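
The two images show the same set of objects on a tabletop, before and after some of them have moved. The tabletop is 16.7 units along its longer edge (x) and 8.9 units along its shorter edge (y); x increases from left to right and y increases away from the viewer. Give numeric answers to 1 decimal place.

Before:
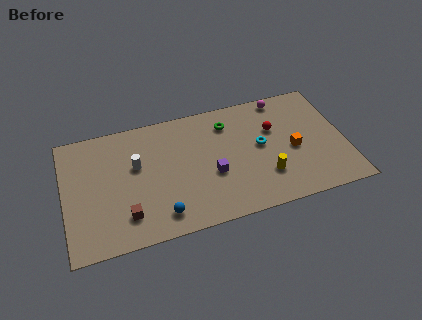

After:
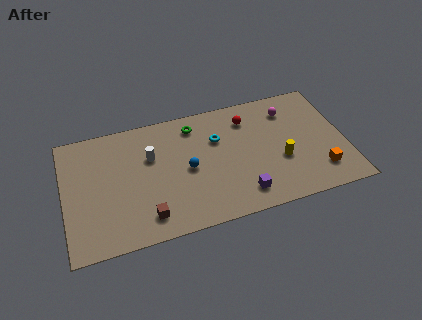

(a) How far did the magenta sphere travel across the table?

1.0

The magenta sphere was near (13.3, 8.0) before and (13.6, 7.0) after, so it travelled √(0.3² + 1.0²) ≈ 1.0 units.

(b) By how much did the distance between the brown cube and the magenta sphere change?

-1.1

The distance was about 11.5 in the first image and 10.4 in the second, so they moved 1.1 units closer together.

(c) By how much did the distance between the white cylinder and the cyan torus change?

-3.4

Before: roughly 7.4 units apart; after: 4.0. That's 3.4 units closer together.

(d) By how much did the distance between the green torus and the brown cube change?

-1.5

Before: roughly 8.1 units apart; after: 6.6. That's 1.5 units closer together.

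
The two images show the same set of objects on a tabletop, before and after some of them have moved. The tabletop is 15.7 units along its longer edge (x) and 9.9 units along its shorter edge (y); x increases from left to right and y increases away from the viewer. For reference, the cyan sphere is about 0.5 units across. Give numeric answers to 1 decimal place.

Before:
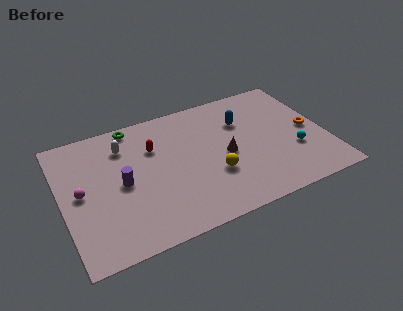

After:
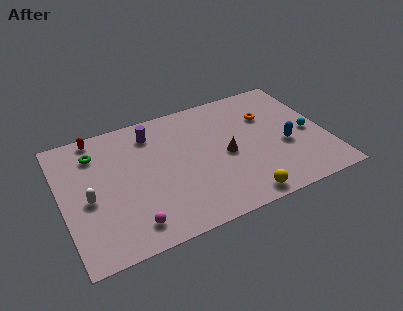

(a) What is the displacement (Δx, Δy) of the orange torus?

(-2.3, 2.0)

The orange torus started near (14.8, 4.8) and ended near (12.5, 6.8).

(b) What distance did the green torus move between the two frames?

2.7

From (4.6, 9.0) to (2.2, 7.7), the green torus covered √(2.4² + 1.3²) ≈ 2.7 units.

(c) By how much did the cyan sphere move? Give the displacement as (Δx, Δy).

(1.0, 1.1)

From the two frames, the cyan sphere sits at roughly (13.7, 3.4) before and (14.7, 4.5) after.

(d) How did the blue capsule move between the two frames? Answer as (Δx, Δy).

(2.2, -2.9)

The blue capsule started near (11.0, 6.9) and ended near (13.2, 4.0).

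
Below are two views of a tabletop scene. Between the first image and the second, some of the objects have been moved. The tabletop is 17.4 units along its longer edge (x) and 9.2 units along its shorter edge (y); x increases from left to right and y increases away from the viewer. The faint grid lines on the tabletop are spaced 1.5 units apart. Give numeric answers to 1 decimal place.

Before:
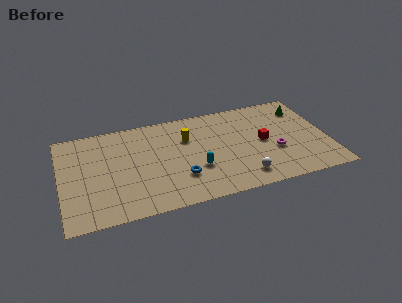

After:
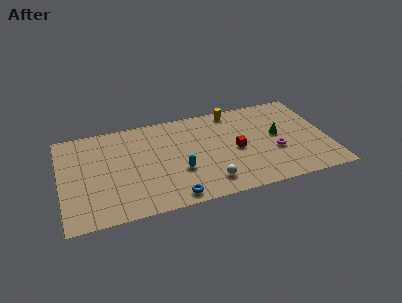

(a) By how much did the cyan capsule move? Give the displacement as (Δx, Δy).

(-1.1, 0.1)

From the two frames, the cyan capsule sits at roughly (8.7, 3.2) before and (7.6, 3.3) after.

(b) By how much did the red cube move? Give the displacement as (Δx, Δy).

(-1.8, -0.3)

From the two frames, the red cube sits at roughly (13.2, 4.6) before and (11.4, 4.3) after.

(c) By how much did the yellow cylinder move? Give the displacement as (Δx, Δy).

(3.2, 1.9)

The yellow cylinder started near (8.3, 6.3) and ended near (11.5, 8.2).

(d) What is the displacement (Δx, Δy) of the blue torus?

(-0.6, -1.7)

The blue torus was at about (7.6, 2.7) and moved to about (7.0, 1.0).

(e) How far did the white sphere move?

2.2

The white sphere moved from about (11.6, 1.6) to (9.4, 1.7), a distance of √(2.2² + 0.1²) ≈ 2.2.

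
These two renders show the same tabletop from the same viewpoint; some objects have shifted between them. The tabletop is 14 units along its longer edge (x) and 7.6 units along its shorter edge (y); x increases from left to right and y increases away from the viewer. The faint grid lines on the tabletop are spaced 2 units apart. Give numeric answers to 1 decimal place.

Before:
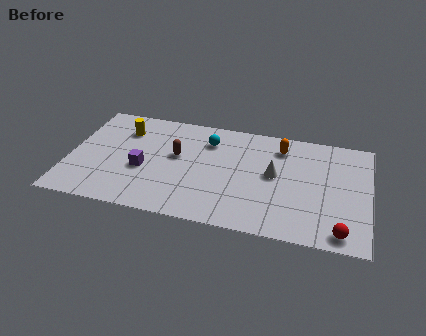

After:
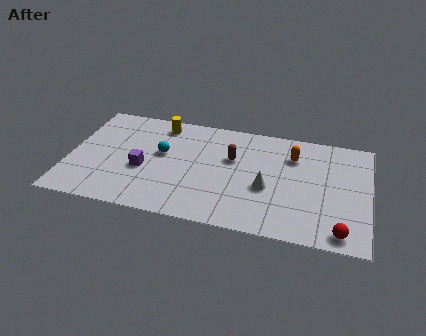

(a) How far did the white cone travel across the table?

1.0

The white cone was near (9.6, 4.1) before and (9.3, 3.1) after, so it travelled √(0.3² + 1.0²) ≈ 1.0 units.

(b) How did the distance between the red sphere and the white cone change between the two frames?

-0.4

Before: roughly 4.5 units apart; after: 4.1. That's 0.4 units closer together.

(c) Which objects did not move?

the purple cube and the red sphere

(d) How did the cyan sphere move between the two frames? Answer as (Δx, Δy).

(-2.1, -1.4)

The cyan sphere was at about (6.4, 5.8) and moved to about (4.3, 4.4).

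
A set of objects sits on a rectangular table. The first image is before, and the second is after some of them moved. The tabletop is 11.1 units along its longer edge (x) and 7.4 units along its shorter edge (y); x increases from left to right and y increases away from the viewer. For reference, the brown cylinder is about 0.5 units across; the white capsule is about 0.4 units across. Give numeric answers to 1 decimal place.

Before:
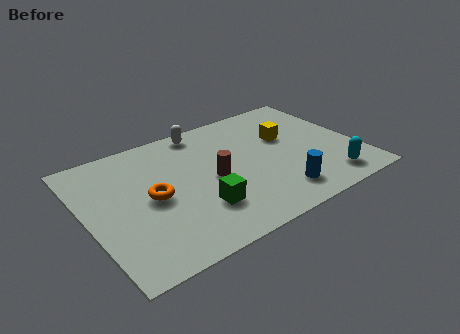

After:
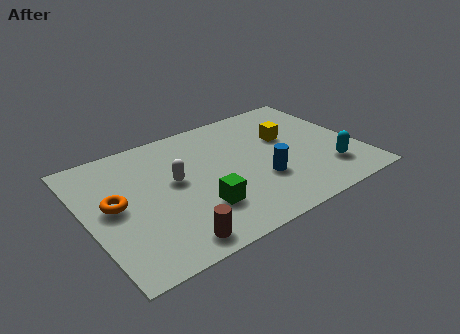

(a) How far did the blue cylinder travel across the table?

1.2

The blue cylinder moved from about (7.4, 1.4) to (6.9, 2.5), a distance of √(0.5² + 1.1²) ≈ 1.2.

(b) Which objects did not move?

the green cube and the yellow cube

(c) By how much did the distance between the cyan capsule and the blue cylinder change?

+0.7

They were about 2.1 units apart before and 2.8 after — 0.7 units further apart.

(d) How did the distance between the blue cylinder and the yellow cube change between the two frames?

-0.8

Before: roughly 3.4 units apart; after: 2.6. That's 0.8 units closer together.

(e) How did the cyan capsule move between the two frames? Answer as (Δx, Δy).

(0.1, 0.6)

From the two frames, the cyan capsule sits at roughly (9.5, 1.2) before and (9.6, 1.8) after.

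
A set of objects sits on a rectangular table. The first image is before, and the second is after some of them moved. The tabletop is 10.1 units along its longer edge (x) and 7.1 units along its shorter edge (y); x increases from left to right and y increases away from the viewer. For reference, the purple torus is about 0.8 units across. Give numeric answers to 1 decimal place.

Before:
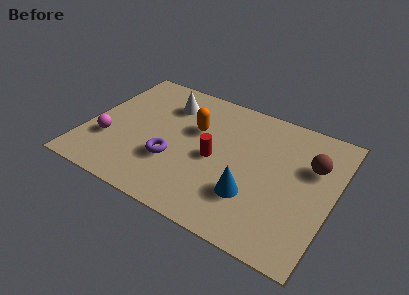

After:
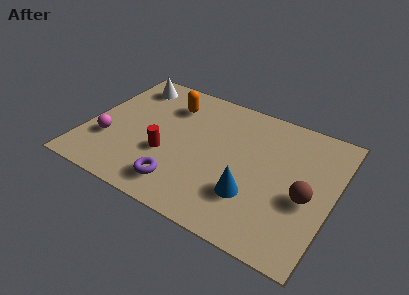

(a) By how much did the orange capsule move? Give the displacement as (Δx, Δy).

(-1.2, 0.9)

The orange capsule was at about (4.3, 4.5) and moved to about (3.1, 5.4).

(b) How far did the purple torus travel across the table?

1.2

From (3.7, 2.4) to (4.2, 1.3), the purple torus covered √(0.5² + 1.1²) ≈ 1.2 units.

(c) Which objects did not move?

the blue cone and the magenta sphere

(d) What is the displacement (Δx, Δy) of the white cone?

(-1.7, 0.5)

From the two frames, the white cone sits at roughly (3.0, 5.4) before and (1.3, 5.9) after.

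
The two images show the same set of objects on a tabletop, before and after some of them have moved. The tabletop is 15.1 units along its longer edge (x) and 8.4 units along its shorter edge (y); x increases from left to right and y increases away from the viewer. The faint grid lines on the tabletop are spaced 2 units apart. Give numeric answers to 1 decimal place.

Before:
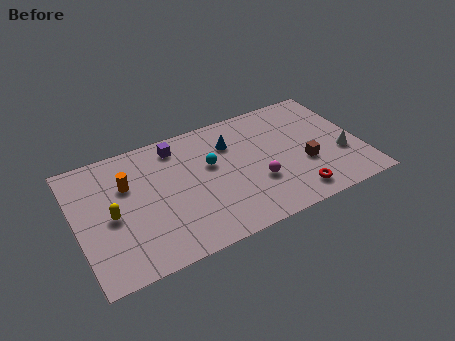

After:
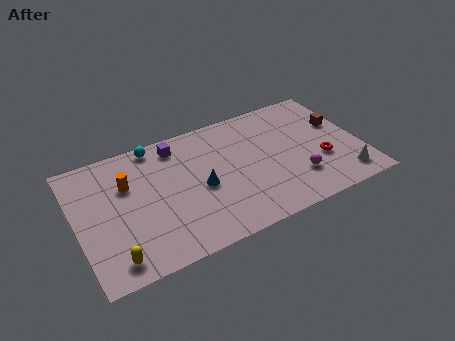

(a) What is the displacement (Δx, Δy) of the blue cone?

(-1.9, -2.3)

The blue cone was at about (8.4, 6.1) and moved to about (6.5, 3.8).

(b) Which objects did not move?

the orange cylinder and the purple cube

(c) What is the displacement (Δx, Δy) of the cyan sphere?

(-2.7, 2.5)

From the two frames, the cyan sphere sits at roughly (7.2, 5.1) before and (4.5, 7.6) after.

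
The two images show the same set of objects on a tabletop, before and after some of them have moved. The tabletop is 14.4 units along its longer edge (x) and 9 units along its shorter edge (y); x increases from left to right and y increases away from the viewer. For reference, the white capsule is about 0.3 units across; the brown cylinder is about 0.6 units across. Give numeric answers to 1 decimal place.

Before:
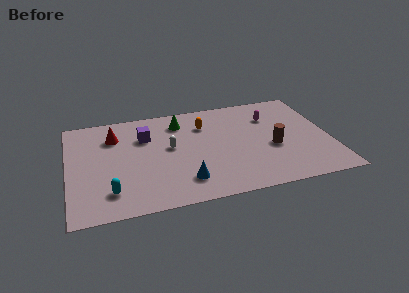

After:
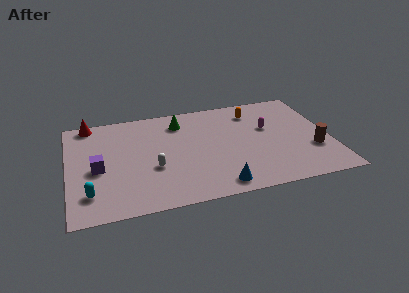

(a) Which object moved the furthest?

the purple cube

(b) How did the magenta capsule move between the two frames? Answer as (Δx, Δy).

(-0.2, -1.0)

The magenta capsule was at about (11.3, 6.5) and moved to about (11.1, 5.5).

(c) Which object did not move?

the green cone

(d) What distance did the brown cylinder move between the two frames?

2.3

From (11.2, 3.7) to (13.4, 3.0), the brown cylinder covered √(2.2² + 0.7²) ≈ 2.3 units.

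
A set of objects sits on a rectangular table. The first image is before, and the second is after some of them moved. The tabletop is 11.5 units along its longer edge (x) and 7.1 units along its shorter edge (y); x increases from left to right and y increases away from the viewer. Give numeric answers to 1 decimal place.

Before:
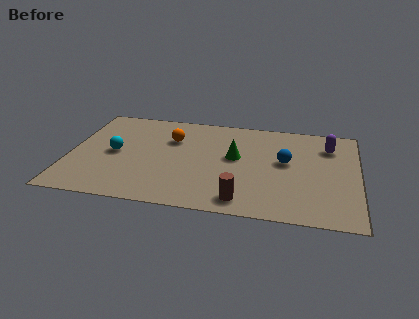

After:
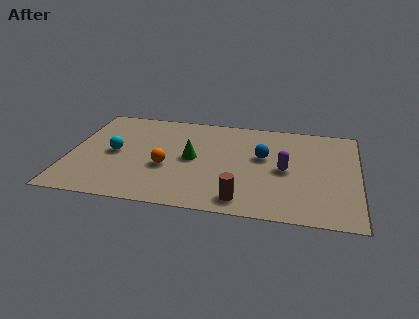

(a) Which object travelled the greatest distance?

the purple capsule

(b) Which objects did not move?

the brown cylinder and the cyan sphere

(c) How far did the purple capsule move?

2.6

The purple capsule moved from about (10.3, 5.4) to (8.6, 3.4), a distance of √(1.7² + 2.0²) ≈ 2.6.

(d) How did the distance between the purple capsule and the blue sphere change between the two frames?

-1.0

The distance was about 2.2 in the first image and 1.2 in the second, so they moved 1.0 units closer together.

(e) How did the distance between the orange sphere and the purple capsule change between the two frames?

-1.6

The distance was about 6.3 in the first image and 4.7 in the second, so they moved 1.6 units closer together.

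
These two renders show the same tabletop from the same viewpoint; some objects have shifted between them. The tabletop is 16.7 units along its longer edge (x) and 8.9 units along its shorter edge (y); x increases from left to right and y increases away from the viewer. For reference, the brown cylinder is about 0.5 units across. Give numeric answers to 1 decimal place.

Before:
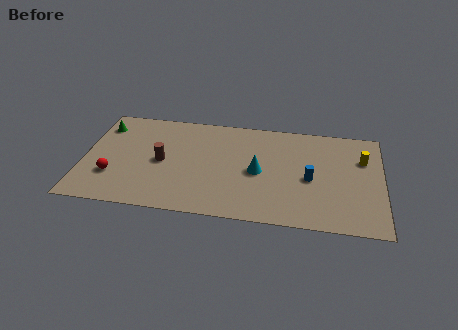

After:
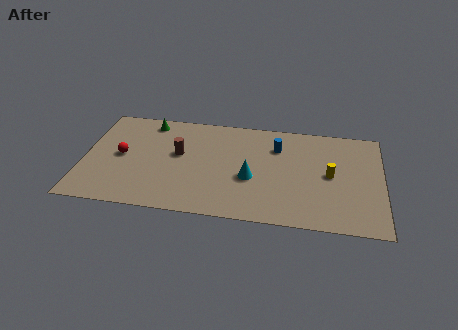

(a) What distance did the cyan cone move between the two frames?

0.7

From (9.8, 4.2) to (9.4, 3.6), the cyan cone covered √(0.4² + 0.6²) ≈ 0.7 units.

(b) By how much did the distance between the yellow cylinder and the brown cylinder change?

-2.8

They were about 11.3 units apart before and 8.5 after — 2.8 units closer together.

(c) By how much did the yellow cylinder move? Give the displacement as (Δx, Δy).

(-1.8, -1.6)

From the two frames, the yellow cylinder sits at roughly (15.6, 6.1) before and (13.8, 4.5) after.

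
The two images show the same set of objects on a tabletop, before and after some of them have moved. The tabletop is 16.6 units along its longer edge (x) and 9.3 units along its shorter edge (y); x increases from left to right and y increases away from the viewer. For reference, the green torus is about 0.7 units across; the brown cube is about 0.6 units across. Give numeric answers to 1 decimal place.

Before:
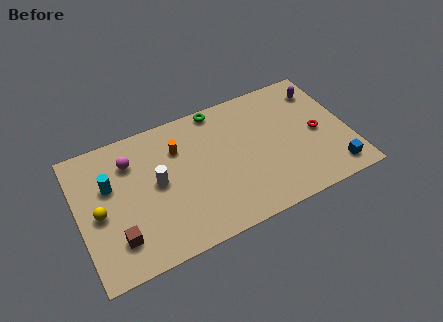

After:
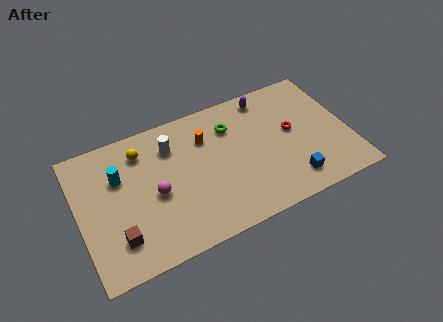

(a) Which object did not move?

the brown cube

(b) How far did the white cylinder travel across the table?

2.4

The white cylinder was near (4.8, 4.9) before and (5.9, 7.0) after, so it travelled √(1.1² + 2.1²) ≈ 2.4 units.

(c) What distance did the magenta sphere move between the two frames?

3.0

The magenta sphere moved from about (3.4, 7.0) to (4.6, 4.2), a distance of √(1.2² + 2.8²) ≈ 3.0.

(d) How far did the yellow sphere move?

4.2

The yellow sphere was near (1.2, 4.3) before and (4.1, 7.4) after, so it travelled √(2.9² + 3.1²) ≈ 4.2 units.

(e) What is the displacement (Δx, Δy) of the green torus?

(0.6, -1.6)

The green torus was at about (9.0, 8.5) and moved to about (9.6, 6.9).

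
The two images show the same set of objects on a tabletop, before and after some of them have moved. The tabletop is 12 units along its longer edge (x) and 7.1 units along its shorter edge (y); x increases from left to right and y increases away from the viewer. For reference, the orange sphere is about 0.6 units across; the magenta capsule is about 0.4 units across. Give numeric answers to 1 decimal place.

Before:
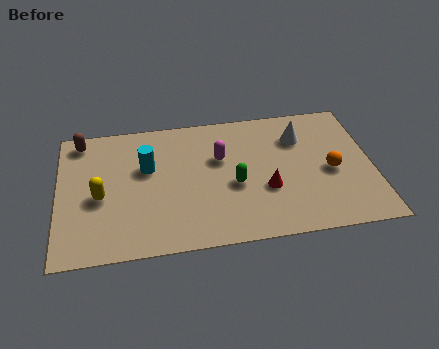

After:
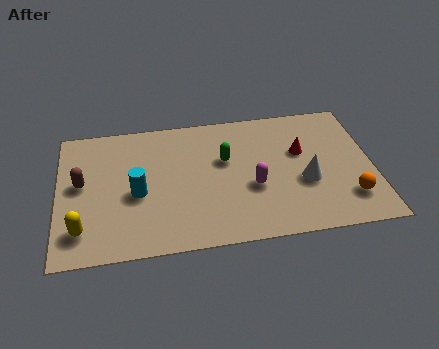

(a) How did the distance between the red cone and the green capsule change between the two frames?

+1.6

They were about 1.3 units apart before and 2.9 after — 1.6 units further apart.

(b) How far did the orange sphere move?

1.6

The orange sphere was near (10.4, 3.2) before and (11.0, 1.7) after, so it travelled √(0.6² + 1.5²) ≈ 1.6 units.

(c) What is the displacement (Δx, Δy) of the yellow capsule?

(-0.7, -1.6)

The yellow capsule started near (1.6, 3.1) and ended near (0.9, 1.5).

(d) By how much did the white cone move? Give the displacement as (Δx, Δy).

(0.1, -2.4)

The white cone was at about (9.3, 5.2) and moved to about (9.4, 2.8).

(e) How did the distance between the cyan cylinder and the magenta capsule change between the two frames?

+1.6

They were about 2.8 units apart before and 4.4 after — 1.6 units further apart.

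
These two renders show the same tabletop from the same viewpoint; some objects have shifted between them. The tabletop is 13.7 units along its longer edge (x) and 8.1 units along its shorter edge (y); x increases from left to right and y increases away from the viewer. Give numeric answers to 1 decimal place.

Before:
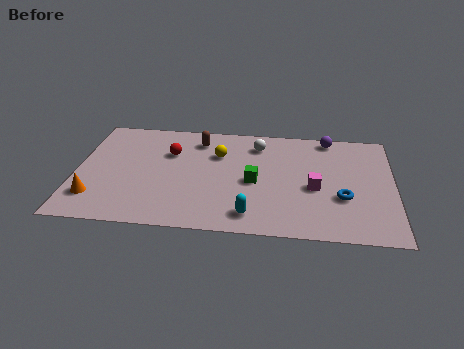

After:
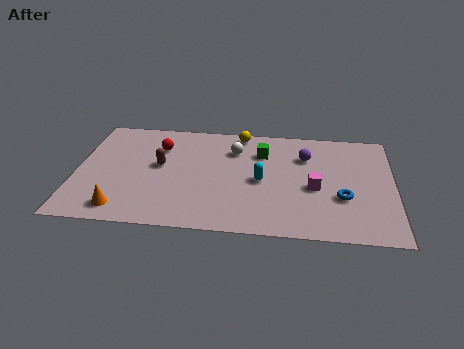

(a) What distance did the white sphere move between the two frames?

1.1

The white sphere was near (7.8, 6.5) before and (6.8, 6.0) after, so it travelled √(1.0² + 0.5²) ≈ 1.1 units.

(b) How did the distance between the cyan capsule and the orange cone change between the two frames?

-0.3

The distance was about 6.7 in the first image and 6.4 in the second, so they moved 0.3 units closer together.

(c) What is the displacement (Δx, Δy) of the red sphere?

(-0.5, 0.4)

The red sphere started near (4.0, 5.5) and ended near (3.5, 5.9).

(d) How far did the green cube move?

2.2

From (7.7, 3.7) to (8.0, 5.9), the green cube covered √(0.3² + 2.2²) ≈ 2.2 units.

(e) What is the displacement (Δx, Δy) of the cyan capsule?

(0.4, 2.5)

From the two frames, the cyan capsule sits at roughly (7.6, 1.3) before and (8.0, 3.8) after.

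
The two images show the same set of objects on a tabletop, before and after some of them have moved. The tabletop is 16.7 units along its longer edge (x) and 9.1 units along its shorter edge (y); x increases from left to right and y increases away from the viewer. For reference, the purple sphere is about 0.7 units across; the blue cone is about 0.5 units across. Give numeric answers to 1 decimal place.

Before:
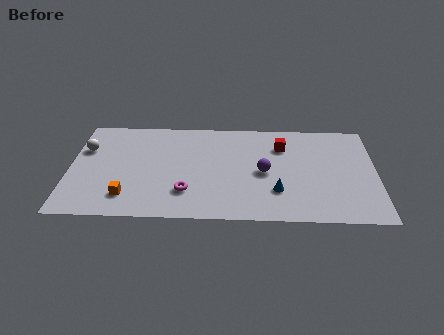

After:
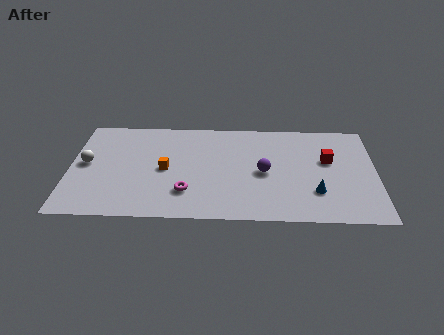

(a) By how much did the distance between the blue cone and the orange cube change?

+0.3

The distance was about 8.1 in the first image and 8.4 in the second, so they moved 0.3 units further apart.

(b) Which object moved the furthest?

the orange cube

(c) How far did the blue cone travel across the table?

2.1

From (11.3, 2.6) to (13.4, 2.6), the blue cone covered √(2.1² + 0.0²) ≈ 2.1 units.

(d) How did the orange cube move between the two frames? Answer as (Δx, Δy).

(2.0, 2.5)

The orange cube started near (3.2, 1.9) and ended near (5.2, 4.4).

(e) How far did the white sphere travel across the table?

1.3

From (0.8, 6.1) to (0.9, 4.8), the white sphere covered √(0.1² + 1.3²) ≈ 1.3 units.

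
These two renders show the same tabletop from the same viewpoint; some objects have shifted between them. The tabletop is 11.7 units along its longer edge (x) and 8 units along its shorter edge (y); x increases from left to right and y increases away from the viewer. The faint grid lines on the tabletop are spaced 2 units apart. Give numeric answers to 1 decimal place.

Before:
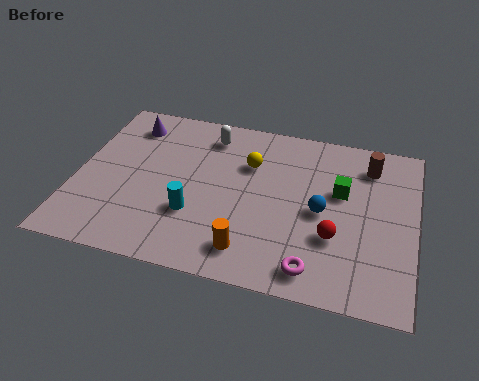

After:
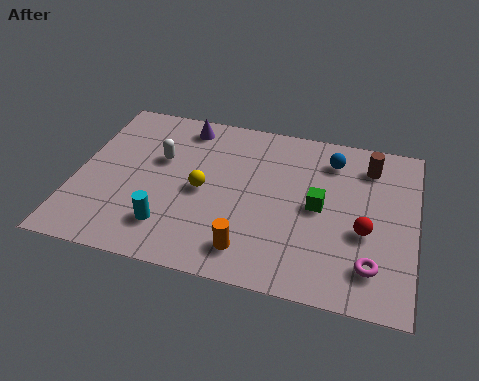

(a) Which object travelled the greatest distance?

the blue sphere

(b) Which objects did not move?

the brown cylinder and the orange cylinder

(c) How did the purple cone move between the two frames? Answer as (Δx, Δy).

(1.9, 0.4)

The purple cone started near (1.6, 6.5) and ended near (3.5, 6.9).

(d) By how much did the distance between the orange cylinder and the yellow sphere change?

-1.1

The distance was about 4.1 in the first image and 3.0 in the second, so they moved 1.1 units closer together.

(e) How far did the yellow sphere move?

2.3

From (5.9, 5.5) to (4.4, 3.8), the yellow sphere covered √(1.5² + 1.7²) ≈ 2.3 units.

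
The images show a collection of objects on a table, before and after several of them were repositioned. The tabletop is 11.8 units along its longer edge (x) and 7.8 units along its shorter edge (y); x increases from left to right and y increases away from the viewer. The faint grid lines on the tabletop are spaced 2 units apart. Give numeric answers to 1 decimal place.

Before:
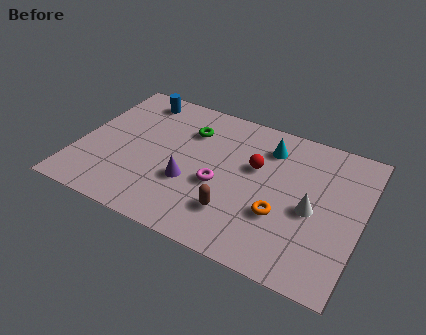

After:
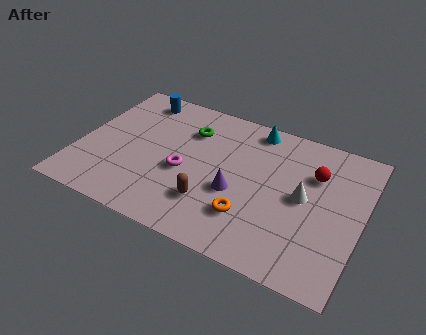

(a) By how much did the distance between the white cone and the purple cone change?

-2.2

They were about 5.0 units apart before and 2.8 after — 2.2 units closer together.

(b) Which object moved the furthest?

the red sphere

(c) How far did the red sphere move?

2.5

From (7.3, 4.8) to (9.7, 5.4), the red sphere covered √(2.4² + 0.6²) ≈ 2.5 units.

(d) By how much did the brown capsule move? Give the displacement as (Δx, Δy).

(-1.0, 0.1)

The brown capsule was at about (6.8, 2.0) and moved to about (5.8, 2.1).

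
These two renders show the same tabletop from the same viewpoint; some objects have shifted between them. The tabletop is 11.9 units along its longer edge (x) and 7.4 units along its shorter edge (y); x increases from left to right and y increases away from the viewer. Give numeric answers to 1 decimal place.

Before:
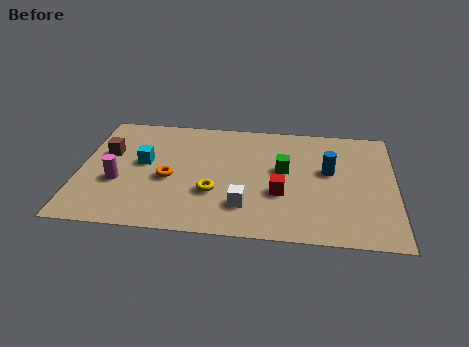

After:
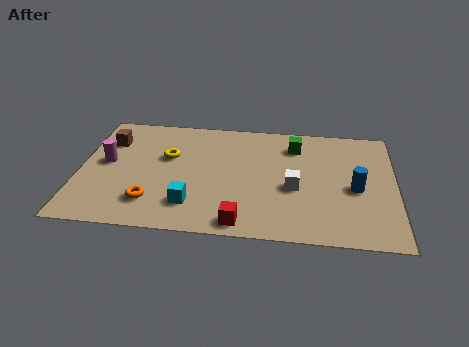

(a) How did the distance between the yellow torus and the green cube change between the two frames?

+1.8

The distance was about 3.1 in the first image and 4.9 in the second, so they moved 1.8 units further apart.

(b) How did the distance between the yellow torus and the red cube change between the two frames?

+2.3

Before: roughly 2.5 units apart; after: 4.8. That's 2.3 units further apart.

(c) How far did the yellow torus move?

2.8

The yellow torus moved from about (5.1, 2.5) to (3.3, 4.6), a distance of √(1.8² + 2.1²) ≈ 2.8.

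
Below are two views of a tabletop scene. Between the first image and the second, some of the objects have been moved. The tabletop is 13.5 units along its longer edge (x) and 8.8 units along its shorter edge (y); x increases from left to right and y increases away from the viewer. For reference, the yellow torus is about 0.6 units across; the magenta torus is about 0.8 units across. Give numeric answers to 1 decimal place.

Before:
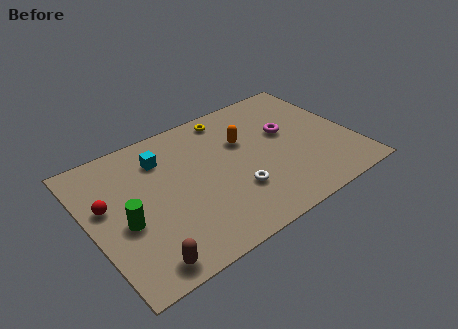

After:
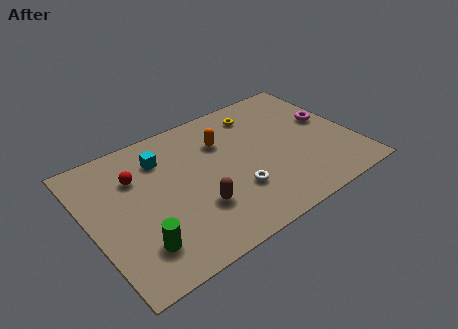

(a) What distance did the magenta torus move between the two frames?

2.2

From (10.3, 5.2) to (12.5, 5.0), the magenta torus covered √(2.2² + 0.2²) ≈ 2.2 units.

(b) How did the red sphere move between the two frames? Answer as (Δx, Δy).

(1.7, 1.0)

From the two frames, the red sphere sits at roughly (0.9, 5.2) before and (2.6, 6.2) after.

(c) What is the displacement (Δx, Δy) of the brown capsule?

(3.1, 1.7)

From the two frames, the brown capsule sits at roughly (2.0, 1.0) before and (5.1, 2.7) after.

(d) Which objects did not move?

the cyan cube and the white torus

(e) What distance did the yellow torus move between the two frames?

1.6

From (7.7, 7.7) to (9.2, 7.2), the yellow torus covered √(1.5² + 0.5²) ≈ 1.6 units.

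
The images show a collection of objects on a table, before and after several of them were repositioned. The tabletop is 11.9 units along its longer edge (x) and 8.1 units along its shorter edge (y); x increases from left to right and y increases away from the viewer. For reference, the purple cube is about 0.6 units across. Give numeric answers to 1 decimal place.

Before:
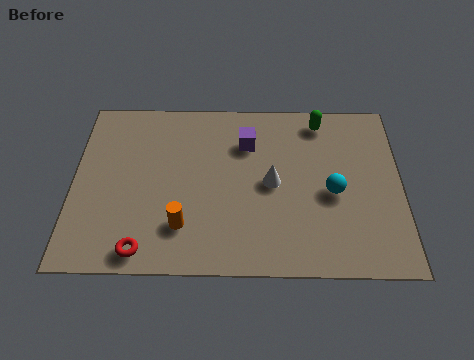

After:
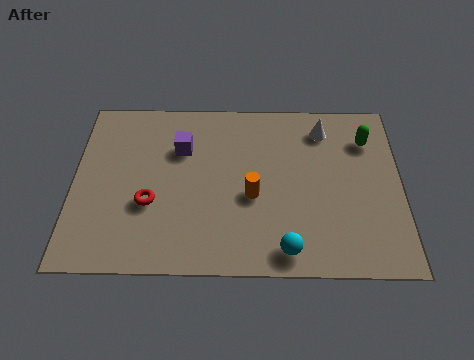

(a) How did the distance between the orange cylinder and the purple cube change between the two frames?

-1.1

Before: roughly 4.5 units apart; after: 3.4. That's 1.1 units closer together.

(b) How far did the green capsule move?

1.9

The green capsule was near (9.0, 7.0) before and (10.7, 6.1) after, so it travelled √(1.7² + 0.9²) ≈ 1.9 units.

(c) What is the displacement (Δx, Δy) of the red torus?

(0.2, 2.1)

The red torus was at about (2.6, 0.9) and moved to about (2.8, 3.0).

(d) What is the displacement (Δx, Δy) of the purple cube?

(-2.4, -0.3)

The purple cube started near (6.3, 5.9) and ended near (3.9, 5.6).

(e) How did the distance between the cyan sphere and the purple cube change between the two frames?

+2.1

Before: roughly 3.9 units apart; after: 6.0. That's 2.1 units further apart.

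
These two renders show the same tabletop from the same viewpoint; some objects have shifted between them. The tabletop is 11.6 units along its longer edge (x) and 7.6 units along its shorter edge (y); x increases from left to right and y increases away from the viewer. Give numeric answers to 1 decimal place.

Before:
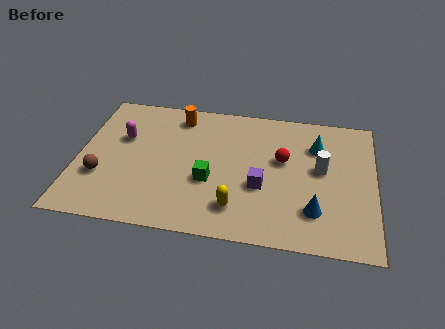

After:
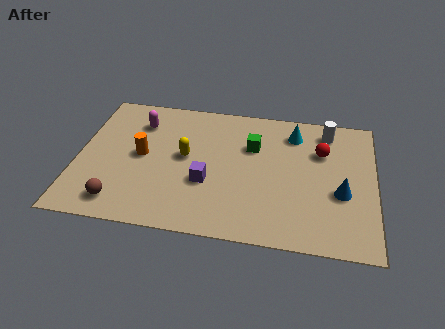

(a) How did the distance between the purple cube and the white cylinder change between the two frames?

+3.2

Before: roughly 2.6 units apart; after: 5.8. That's 3.2 units further apart.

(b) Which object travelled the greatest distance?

the yellow capsule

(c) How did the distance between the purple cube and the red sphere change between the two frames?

+3.2

The distance was about 1.8 in the first image and 5.0 in the second, so they moved 3.2 units further apart.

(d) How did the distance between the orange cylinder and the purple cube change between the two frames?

-2.1

The distance was about 4.9 in the first image and 2.8 in the second, so they moved 2.1 units closer together.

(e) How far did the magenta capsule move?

1.2

The magenta capsule moved from about (1.7, 4.8) to (2.3, 5.8), a distance of √(0.6² + 1.0²) ≈ 1.2.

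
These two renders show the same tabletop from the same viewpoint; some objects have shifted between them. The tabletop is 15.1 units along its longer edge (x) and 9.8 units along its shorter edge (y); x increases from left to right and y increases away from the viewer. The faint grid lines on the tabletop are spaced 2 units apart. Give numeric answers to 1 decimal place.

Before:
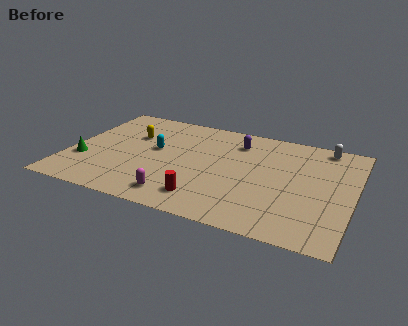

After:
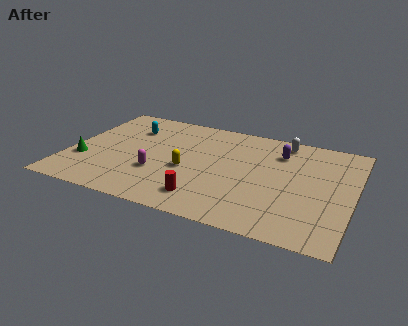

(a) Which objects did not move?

the red cylinder and the green cone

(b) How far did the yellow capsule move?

4.1

The yellow capsule moved from about (3.1, 6.5) to (6.4, 4.1), a distance of √(3.3² + 2.4²) ≈ 4.1.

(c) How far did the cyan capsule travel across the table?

2.3

From (4.5, 5.5) to (2.9, 7.2), the cyan capsule covered √(1.6² + 1.7²) ≈ 2.3 units.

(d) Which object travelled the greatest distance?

the yellow capsule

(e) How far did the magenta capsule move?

2.2

The magenta capsule moved from about (6.2, 1.5) to (4.9, 3.3), a distance of √(1.3² + 1.8²) ≈ 2.2.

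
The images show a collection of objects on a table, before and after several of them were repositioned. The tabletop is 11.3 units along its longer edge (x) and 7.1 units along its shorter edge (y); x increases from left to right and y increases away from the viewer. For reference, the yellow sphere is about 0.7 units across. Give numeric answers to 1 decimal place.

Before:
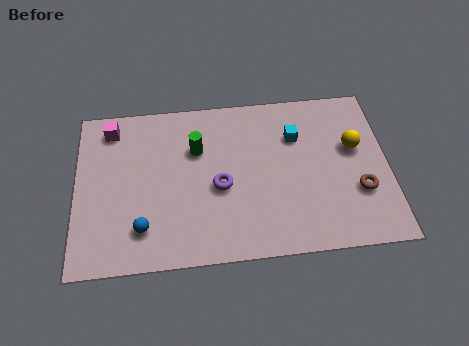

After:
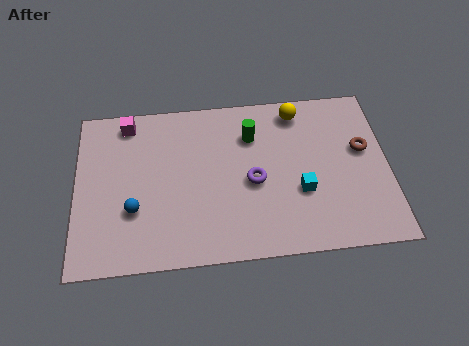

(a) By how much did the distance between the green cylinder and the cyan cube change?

-0.5

Before: roughly 3.6 units apart; after: 3.1. That's 0.5 units closer together.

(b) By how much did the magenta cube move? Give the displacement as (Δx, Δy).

(0.6, 0.2)

The magenta cube started near (1.3, 6.0) and ended near (1.9, 6.2).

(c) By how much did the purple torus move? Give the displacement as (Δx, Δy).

(1.2, 0.1)

The purple torus started near (5.2, 3.1) and ended near (6.4, 3.2).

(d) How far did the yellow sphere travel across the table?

2.7

The yellow sphere was near (10.1, 4.3) before and (8.1, 6.1) after, so it travelled √(2.0² + 1.8²) ≈ 2.7 units.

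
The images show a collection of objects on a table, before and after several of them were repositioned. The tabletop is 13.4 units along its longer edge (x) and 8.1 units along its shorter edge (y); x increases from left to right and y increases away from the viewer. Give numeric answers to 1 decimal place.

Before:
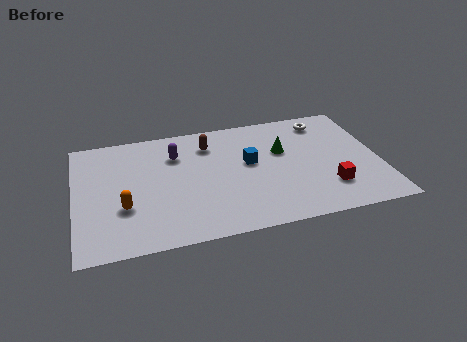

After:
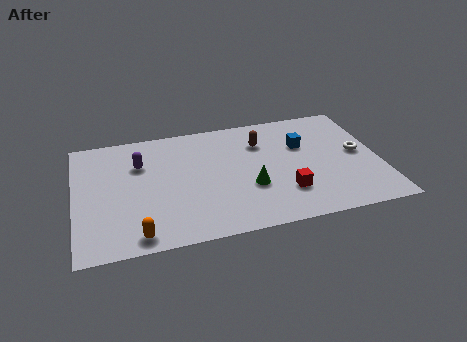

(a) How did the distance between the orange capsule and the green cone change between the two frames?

-2.1

They were about 7.5 units apart before and 5.4 after — 2.1 units closer together.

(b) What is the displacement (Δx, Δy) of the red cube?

(-1.9, 0.1)

From the two frames, the red cube sits at roughly (11.0, 2.1) before and (9.1, 2.2) after.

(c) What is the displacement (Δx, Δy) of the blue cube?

(2.4, 0.7)

The blue cube started near (7.7, 4.6) and ended near (10.1, 5.3).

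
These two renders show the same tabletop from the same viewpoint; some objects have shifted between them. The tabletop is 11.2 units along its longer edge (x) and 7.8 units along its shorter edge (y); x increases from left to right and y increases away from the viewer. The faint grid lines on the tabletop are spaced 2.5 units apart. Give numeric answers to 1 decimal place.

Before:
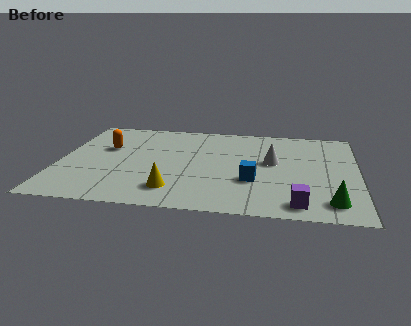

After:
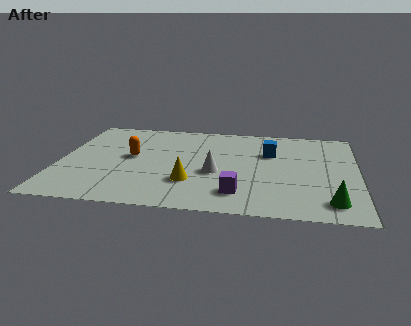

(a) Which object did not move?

the green cone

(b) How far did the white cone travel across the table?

2.4

The white cone moved from about (8.0, 4.4) to (5.9, 3.2), a distance of √(2.1² + 1.2²) ≈ 2.4.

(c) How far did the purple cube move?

2.3

The purple cube moved from about (9.0, 1.0) to (6.8, 1.6), a distance of √(2.2² + 0.6²) ≈ 2.3.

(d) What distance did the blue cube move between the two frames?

2.6

The blue cube was near (7.3, 2.7) before and (7.9, 5.2) after, so it travelled √(0.6² + 2.5²) ≈ 2.6 units.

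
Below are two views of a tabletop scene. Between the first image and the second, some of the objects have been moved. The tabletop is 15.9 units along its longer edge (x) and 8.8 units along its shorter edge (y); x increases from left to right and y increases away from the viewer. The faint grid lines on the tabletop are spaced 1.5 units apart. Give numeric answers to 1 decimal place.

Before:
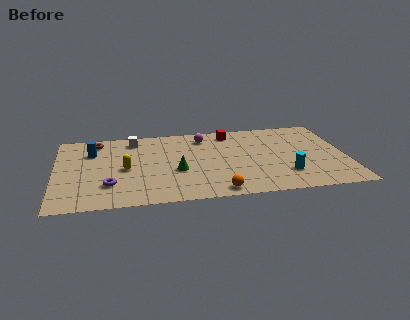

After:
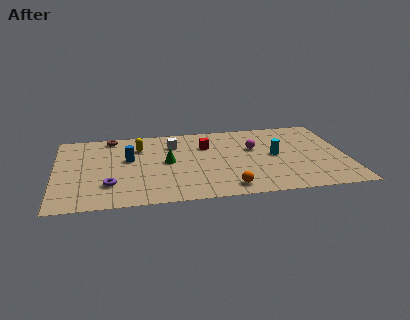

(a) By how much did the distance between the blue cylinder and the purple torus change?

-1.0

The distance was about 4.0 in the first image and 3.0 in the second, so they moved 1.0 units closer together.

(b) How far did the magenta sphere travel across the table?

3.2

From (8.2, 7.2) to (10.9, 5.5), the magenta sphere covered √(2.7² + 1.7²) ≈ 3.2 units.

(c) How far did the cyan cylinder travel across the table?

2.3

The cyan cylinder moved from about (12.5, 2.3) to (12.0, 4.5), a distance of √(0.5² + 2.2²) ≈ 2.3.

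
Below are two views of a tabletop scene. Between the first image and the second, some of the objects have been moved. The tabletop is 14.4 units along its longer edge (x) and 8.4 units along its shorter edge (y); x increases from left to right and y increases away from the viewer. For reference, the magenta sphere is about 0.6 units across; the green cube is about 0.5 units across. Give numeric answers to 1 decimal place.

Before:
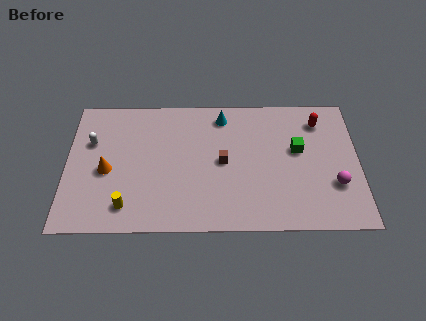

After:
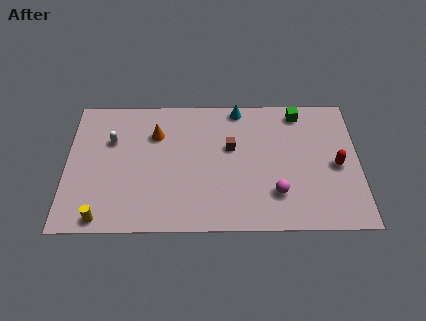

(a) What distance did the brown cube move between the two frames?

1.0

From (7.7, 4.2) to (8.1, 5.1), the brown cube covered √(0.4² + 0.9²) ≈ 1.0 units.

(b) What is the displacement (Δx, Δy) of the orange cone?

(2.4, 2.3)

From the two frames, the orange cone sits at roughly (2.0, 3.7) before and (4.4, 6.0) after.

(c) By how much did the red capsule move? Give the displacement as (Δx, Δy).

(0.8, -2.8)

From the two frames, the red capsule sits at roughly (12.5, 6.7) before and (13.3, 3.9) after.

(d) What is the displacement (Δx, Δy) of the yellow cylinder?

(-1.2, -0.7)

The yellow cylinder started near (3.0, 1.5) and ended near (1.8, 0.8).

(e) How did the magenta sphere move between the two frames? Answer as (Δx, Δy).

(-2.9, -0.5)

The magenta sphere started near (13.2, 2.7) and ended near (10.3, 2.2).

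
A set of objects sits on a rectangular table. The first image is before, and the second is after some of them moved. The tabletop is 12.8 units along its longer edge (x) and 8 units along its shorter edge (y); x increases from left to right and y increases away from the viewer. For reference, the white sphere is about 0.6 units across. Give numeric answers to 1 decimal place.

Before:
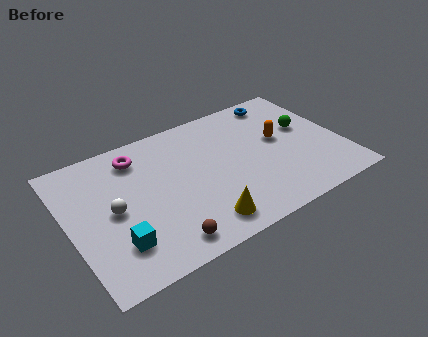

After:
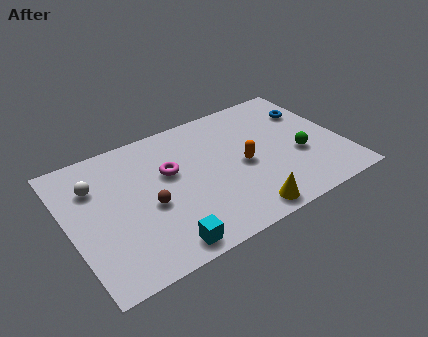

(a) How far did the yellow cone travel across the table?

1.9

From (5.7, 1.3) to (7.6, 0.9), the yellow cone covered √(1.9² + 0.4²) ≈ 1.9 units.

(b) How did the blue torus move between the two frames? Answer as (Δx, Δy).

(1.2, -1.3)

The blue torus was at about (10.5, 7.0) and moved to about (11.7, 5.7).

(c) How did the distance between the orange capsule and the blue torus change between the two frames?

+1.6

They were about 2.5 units apart before and 4.1 after — 1.6 units further apart.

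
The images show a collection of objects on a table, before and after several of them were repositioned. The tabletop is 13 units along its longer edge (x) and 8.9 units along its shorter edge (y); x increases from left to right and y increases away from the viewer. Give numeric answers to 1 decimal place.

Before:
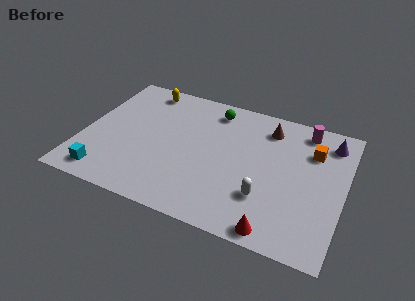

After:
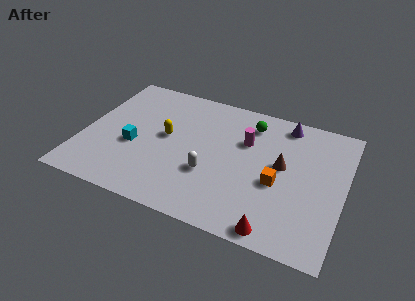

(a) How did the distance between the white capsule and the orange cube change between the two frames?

-0.9

Before: roughly 4.3 units apart; after: 3.4. That's 0.9 units closer together.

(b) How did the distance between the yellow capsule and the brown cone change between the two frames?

-0.6

They were about 6.4 units apart before and 5.8 after — 0.6 units closer together.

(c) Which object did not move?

the red cone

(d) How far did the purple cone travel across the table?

2.4

The purple cone moved from about (12.1, 7.3) to (9.8, 7.8), a distance of √(2.3² + 0.5²) ≈ 2.4.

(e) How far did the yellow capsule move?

3.4

From (2.6, 7.8) to (4.1, 4.8), the yellow capsule covered √(1.5² + 3.0²) ≈ 3.4 units.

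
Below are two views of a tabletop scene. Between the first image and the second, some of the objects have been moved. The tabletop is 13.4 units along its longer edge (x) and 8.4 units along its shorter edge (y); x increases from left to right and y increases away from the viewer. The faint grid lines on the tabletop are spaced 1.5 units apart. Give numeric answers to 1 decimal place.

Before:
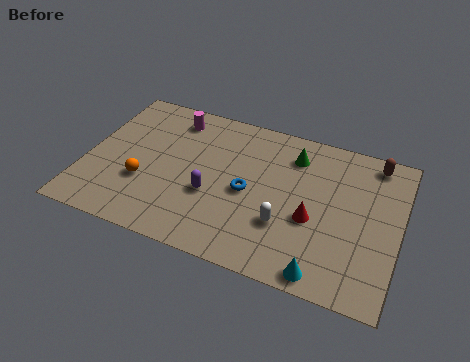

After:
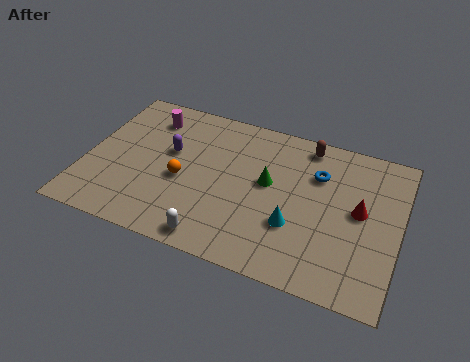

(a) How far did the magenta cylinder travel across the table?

1.0

The magenta cylinder moved from about (3.4, 7.0) to (2.4, 6.7), a distance of √(1.0² + 0.3²) ≈ 1.0.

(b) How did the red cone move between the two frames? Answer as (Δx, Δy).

(1.9, 1.1)

From the two frames, the red cone sits at roughly (9.8, 3.4) before and (11.7, 4.5) after.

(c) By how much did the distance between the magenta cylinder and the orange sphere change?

-0.6

Before: roughly 4.2 units apart; after: 3.6. That's 0.6 units closer together.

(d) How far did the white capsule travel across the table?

3.3

The white capsule moved from about (8.7, 2.7) to (5.9, 0.9), a distance of √(2.8² + 1.8²) ≈ 3.3.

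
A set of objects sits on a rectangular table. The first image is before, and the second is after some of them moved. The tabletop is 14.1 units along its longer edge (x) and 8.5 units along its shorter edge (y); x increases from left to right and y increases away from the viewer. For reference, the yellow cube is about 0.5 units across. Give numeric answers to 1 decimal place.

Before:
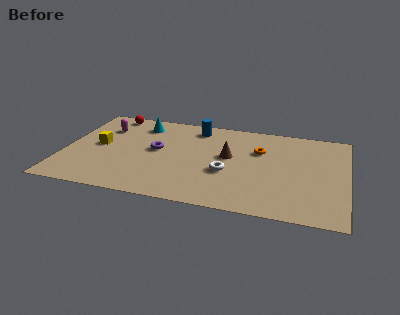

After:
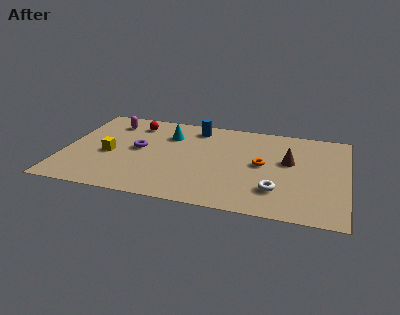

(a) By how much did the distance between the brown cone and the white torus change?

+1.3

The distance was about 1.5 in the first image and 2.8 in the second, so they moved 1.3 units further apart.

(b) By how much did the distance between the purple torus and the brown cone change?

+3.9

Before: roughly 3.6 units apart; after: 7.5. That's 3.9 units further apart.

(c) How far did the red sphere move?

1.5

From (2.0, 7.6) to (3.3, 6.9), the red sphere covered √(1.3² + 0.7²) ≈ 1.5 units.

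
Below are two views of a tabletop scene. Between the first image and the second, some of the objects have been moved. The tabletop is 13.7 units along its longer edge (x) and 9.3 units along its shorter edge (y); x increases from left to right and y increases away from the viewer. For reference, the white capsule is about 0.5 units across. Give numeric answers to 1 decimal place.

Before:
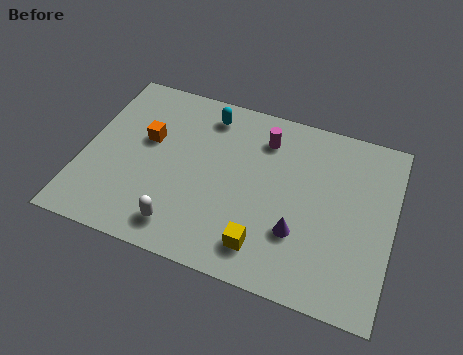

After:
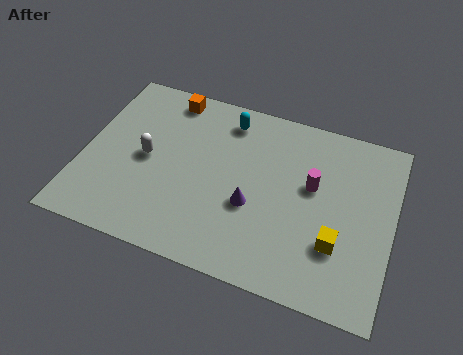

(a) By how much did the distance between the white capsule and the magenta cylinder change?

+0.8

They were about 6.6 units apart before and 7.4 after — 0.8 units further apart.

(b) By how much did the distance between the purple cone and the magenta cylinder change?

-1.7

They were about 4.8 units apart before and 3.1 after — 1.7 units closer together.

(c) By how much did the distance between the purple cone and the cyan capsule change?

-2.2

The distance was about 6.7 in the first image and 4.5 in the second, so they moved 2.2 units closer together.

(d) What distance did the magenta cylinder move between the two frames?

2.9

From (7.8, 7.3) to (10.1, 5.5), the magenta cylinder covered √(2.3² + 1.8²) ≈ 2.9 units.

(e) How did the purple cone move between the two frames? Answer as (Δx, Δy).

(-2.1, 0.7)

From the two frames, the purple cone sits at roughly (9.7, 2.9) before and (7.6, 3.6) after.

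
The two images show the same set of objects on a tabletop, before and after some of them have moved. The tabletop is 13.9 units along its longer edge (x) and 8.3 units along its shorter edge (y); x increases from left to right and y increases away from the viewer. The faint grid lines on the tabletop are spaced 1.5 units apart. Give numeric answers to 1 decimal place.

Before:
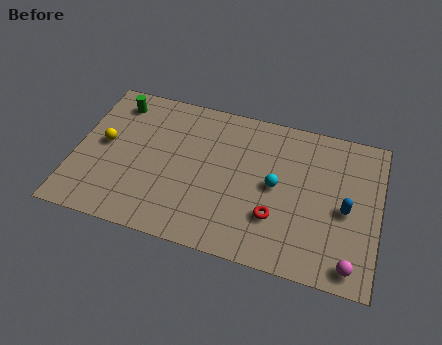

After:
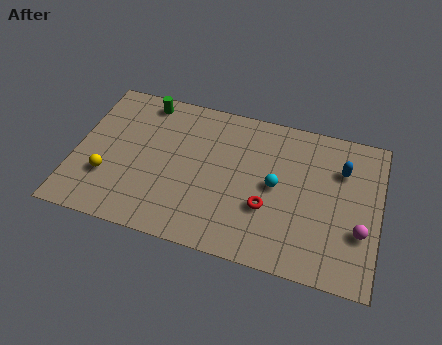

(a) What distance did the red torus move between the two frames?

0.6

The red torus moved from about (9.3, 2.5) to (8.9, 2.9), a distance of √(0.4² + 0.4²) ≈ 0.6.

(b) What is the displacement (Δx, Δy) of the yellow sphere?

(0.3, -1.8)

The yellow sphere was at about (1.3, 4.4) and moved to about (1.6, 2.6).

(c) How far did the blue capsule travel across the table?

2.1

The blue capsule moved from about (12.4, 3.8) to (12.1, 5.9), a distance of √(0.3² + 2.1²) ≈ 2.1.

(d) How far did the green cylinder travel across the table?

1.4

The green cylinder was near (1.6, 6.9) before and (2.9, 7.3) after, so it travelled √(1.3² + 0.4²) ≈ 1.4 units.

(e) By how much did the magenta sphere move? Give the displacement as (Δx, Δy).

(0.3, 1.8)

The magenta sphere started near (12.8, 1.0) and ended near (13.1, 2.8).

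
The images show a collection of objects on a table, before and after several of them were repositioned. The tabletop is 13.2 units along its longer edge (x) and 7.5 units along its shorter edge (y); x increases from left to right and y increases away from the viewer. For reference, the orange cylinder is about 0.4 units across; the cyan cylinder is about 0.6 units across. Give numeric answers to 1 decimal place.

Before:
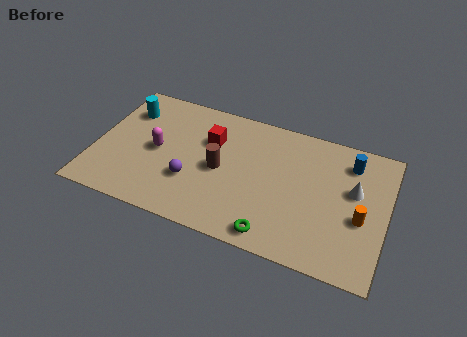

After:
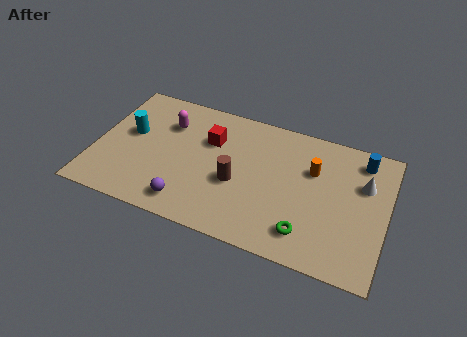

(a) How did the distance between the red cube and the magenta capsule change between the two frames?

-0.7

The distance was about 2.7 in the first image and 2.0 in the second, so they moved 0.7 units closer together.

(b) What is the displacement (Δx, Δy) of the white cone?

(0.4, 0.5)

The white cone started near (11.7, 4.5) and ended near (12.1, 5.0).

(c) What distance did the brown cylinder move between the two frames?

0.9

The brown cylinder moved from about (5.7, 3.6) to (6.5, 3.1), a distance of √(0.8² + 0.5²) ≈ 0.9.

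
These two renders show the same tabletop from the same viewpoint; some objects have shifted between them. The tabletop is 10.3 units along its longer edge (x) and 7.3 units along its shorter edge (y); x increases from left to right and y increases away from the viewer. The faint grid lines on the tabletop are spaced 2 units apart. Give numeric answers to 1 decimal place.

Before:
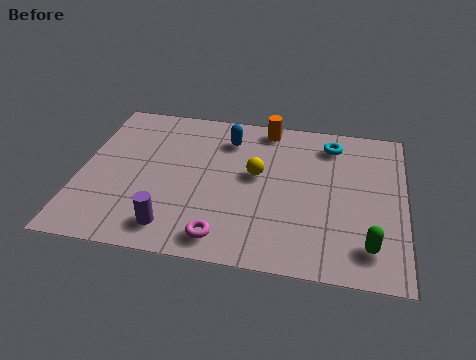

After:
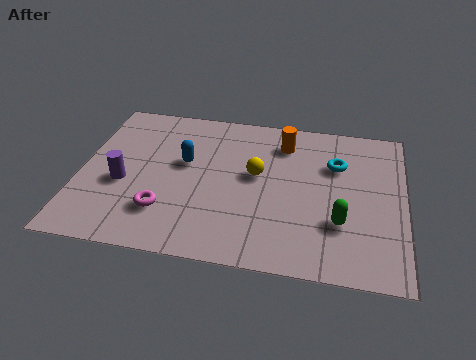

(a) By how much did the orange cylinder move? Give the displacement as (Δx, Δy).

(0.6, -0.7)

From the two frames, the orange cylinder sits at roughly (5.8, 6.5) before and (6.4, 5.8) after.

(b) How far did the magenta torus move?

2.1

The magenta torus was near (4.7, 1.0) before and (2.8, 1.9) after, so it travelled √(1.9² + 0.9²) ≈ 2.1 units.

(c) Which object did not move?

the yellow sphere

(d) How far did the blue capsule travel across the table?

1.9

From (4.6, 5.7) to (3.3, 4.3), the blue capsule covered √(1.3² + 1.4²) ≈ 1.9 units.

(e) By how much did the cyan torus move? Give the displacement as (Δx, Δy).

(0.2, -1.0)

The cyan torus was at about (7.9, 6.0) and moved to about (8.1, 5.0).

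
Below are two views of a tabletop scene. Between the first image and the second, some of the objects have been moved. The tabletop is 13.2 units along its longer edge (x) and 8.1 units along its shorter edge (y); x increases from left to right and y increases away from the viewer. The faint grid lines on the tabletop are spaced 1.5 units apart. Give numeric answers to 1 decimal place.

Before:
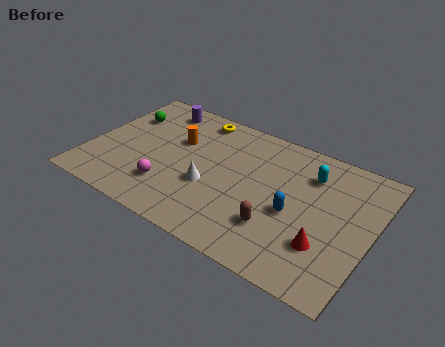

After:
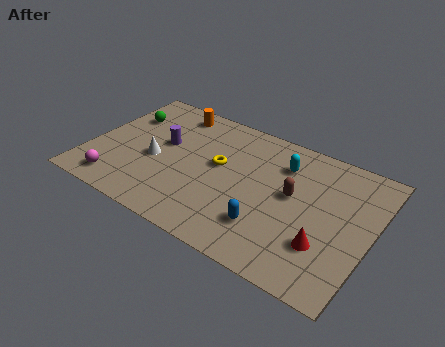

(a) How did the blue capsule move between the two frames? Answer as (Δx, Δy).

(-1.0, -1.4)

From the two frames, the blue capsule sits at roughly (9.7, 3.5) before and (8.7, 2.1) after.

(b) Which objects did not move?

the red cone and the green sphere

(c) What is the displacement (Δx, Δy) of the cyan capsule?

(-1.3, 0.0)

From the two frames, the cyan capsule sits at roughly (10.1, 6.1) before and (8.8, 6.1) after.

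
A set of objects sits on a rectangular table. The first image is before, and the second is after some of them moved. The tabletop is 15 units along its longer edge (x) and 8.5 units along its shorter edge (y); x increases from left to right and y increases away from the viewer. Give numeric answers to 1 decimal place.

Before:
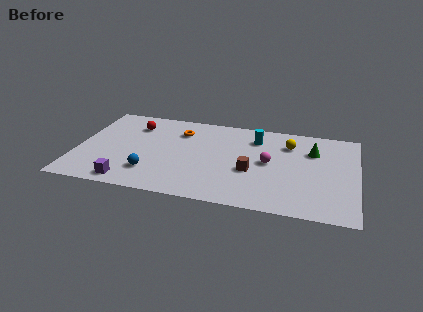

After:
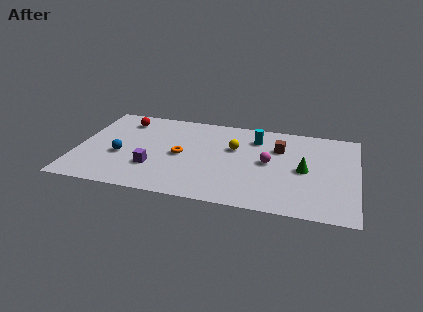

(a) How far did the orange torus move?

2.3

The orange torus moved from about (5.4, 6.4) to (5.6, 4.1), a distance of √(0.2² + 2.3²) ≈ 2.3.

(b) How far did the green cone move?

1.9

The green cone moved from about (12.6, 6.0) to (12.2, 4.1), a distance of √(0.4² + 1.9²) ≈ 1.9.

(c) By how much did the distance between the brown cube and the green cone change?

-1.8

They were about 4.1 units apart before and 2.3 after — 1.8 units closer together.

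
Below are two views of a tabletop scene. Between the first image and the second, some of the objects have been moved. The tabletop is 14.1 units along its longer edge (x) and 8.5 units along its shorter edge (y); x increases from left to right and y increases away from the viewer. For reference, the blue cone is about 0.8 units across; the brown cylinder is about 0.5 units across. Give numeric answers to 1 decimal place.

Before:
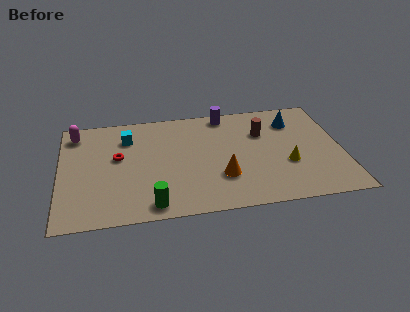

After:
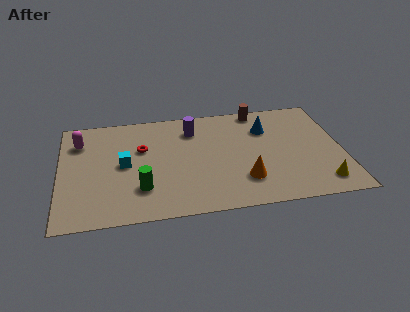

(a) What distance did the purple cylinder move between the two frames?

2.0

The purple cylinder was near (8.4, 7.6) before and (6.7, 6.6) after, so it travelled √(1.7² + 1.0²) ≈ 2.0 units.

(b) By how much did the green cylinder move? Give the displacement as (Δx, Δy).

(-0.5, 1.3)

From the two frames, the green cylinder sits at roughly (4.5, 1.0) before and (4.0, 2.3) after.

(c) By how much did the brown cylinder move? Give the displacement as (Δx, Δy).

(-0.1, 1.9)

The brown cylinder was at about (10.2, 5.8) and moved to about (10.1, 7.7).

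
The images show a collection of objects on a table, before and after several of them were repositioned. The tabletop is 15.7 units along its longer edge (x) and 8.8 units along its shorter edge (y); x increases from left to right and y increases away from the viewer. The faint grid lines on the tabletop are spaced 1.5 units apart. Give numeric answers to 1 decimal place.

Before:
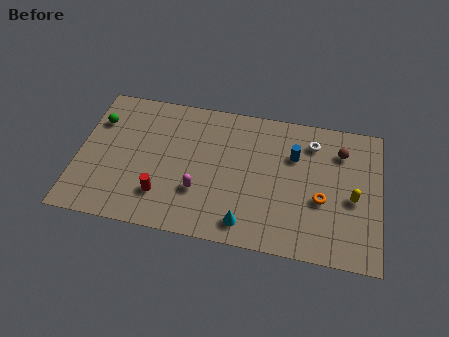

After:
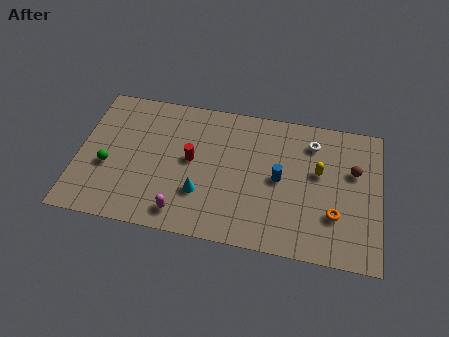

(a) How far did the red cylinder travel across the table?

2.9

From (4.5, 2.2) to (5.9, 4.7), the red cylinder covered √(1.4² + 2.5²) ≈ 2.9 units.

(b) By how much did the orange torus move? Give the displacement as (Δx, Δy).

(0.7, -0.8)

From the two frames, the orange torus sits at roughly (12.7, 3.5) before and (13.4, 2.7) after.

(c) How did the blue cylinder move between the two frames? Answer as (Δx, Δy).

(-0.7, -1.6)

The blue cylinder started near (11.2, 6.0) and ended near (10.5, 4.4).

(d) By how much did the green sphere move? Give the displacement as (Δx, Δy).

(0.7, -2.8)

The green sphere started near (0.9, 6.3) and ended near (1.6, 3.5).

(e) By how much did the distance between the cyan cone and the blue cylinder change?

-0.9

The distance was about 5.2 in the first image and 4.3 in the second, so they moved 0.9 units closer together.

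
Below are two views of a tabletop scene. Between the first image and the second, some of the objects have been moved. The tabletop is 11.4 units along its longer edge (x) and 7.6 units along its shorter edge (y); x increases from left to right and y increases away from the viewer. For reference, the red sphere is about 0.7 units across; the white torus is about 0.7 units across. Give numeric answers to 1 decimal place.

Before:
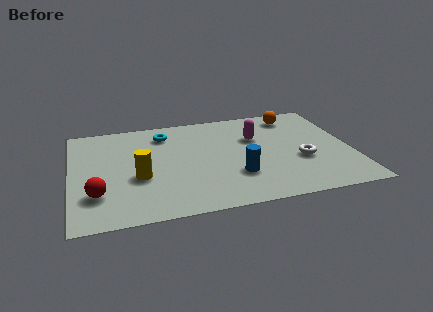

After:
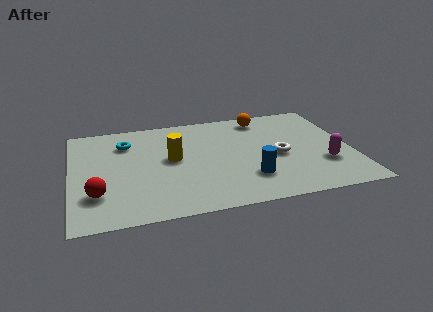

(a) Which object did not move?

the red sphere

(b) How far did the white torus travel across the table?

1.0

The white torus moved from about (9.3, 2.9) to (8.4, 3.4), a distance of √(0.9² + 0.5²) ≈ 1.0.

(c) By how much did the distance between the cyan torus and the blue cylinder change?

+1.4

The distance was about 4.7 in the first image and 6.1 in the second, so they moved 1.4 units further apart.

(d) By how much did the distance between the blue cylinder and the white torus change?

-0.9

Before: roughly 2.8 units apart; after: 1.9. That's 0.9 units closer together.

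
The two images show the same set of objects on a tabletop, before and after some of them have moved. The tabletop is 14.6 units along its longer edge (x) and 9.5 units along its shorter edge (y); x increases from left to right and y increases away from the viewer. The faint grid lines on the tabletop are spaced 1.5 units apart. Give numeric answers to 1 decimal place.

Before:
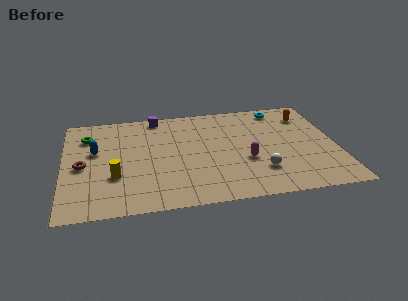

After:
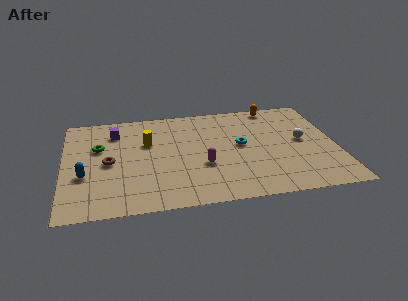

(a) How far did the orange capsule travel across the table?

2.1

The orange capsule moved from about (13.2, 7.4) to (11.5, 8.6), a distance of √(1.7² + 1.2²) ≈ 2.1.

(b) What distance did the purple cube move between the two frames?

2.6

The purple cube was near (5.1, 8.6) before and (2.8, 7.4) after, so it travelled √(2.3² + 1.2²) ≈ 2.6 units.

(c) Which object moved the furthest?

the cyan torus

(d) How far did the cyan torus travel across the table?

3.9

From (11.8, 8.3) to (9.5, 5.1), the cyan torus covered √(2.3² + 3.2²) ≈ 3.9 units.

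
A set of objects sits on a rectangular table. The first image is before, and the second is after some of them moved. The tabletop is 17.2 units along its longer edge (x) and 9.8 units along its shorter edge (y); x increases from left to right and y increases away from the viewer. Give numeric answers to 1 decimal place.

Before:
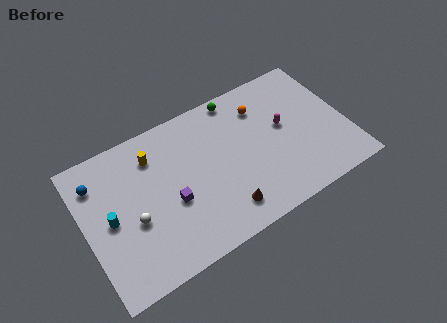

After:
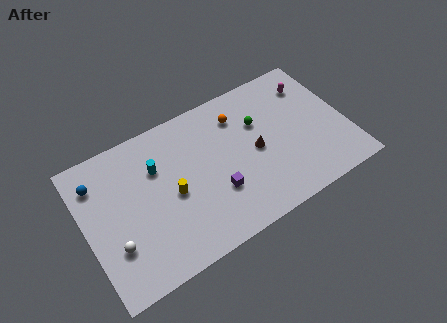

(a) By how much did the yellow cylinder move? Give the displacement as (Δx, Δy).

(0.8, -3.1)

From the two frames, the yellow cylinder sits at roughly (4.8, 7.6) before and (5.6, 4.5) after.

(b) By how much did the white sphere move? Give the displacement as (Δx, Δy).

(-1.4, -1.0)

The white sphere was at about (3.0, 4.0) and moved to about (1.6, 3.0).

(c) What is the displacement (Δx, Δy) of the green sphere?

(1.1, -2.4)

The green sphere started near (10.6, 8.9) and ended near (11.7, 6.5).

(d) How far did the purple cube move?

2.9

The purple cube moved from about (5.5, 4.0) to (8.3, 3.2), a distance of √(2.8² + 0.8²) ≈ 2.9.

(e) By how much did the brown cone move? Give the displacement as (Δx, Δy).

(2.6, 2.9)

From the two frames, the brown cone sits at roughly (8.6, 1.8) before and (11.2, 4.7) after.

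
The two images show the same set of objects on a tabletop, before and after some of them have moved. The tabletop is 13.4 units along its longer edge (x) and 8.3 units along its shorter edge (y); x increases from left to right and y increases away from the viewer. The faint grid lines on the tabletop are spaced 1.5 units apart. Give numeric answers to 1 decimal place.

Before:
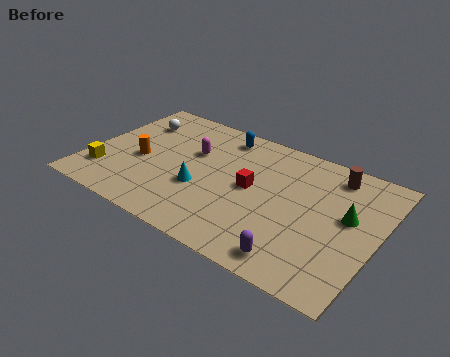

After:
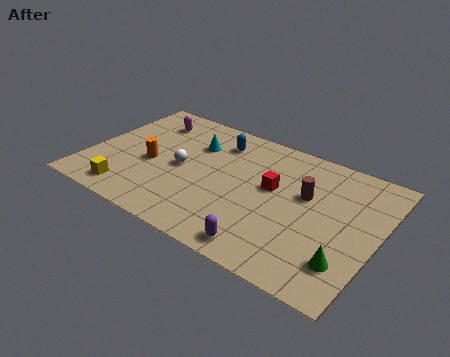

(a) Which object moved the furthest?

the white sphere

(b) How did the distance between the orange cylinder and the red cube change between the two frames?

+0.5

They were about 5.2 units apart before and 5.7 after — 0.5 units further apart.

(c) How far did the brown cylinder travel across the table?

2.1

The brown cylinder moved from about (11.0, 7.0) to (10.0, 5.1), a distance of √(1.0² + 1.9²) ≈ 2.1.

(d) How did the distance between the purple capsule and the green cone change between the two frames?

-0.4

They were about 4.0 units apart before and 3.6 after — 0.4 units closer together.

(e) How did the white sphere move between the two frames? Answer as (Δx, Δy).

(2.7, -2.2)

From the two frames, the white sphere sits at roughly (1.6, 6.2) before and (4.3, 4.0) after.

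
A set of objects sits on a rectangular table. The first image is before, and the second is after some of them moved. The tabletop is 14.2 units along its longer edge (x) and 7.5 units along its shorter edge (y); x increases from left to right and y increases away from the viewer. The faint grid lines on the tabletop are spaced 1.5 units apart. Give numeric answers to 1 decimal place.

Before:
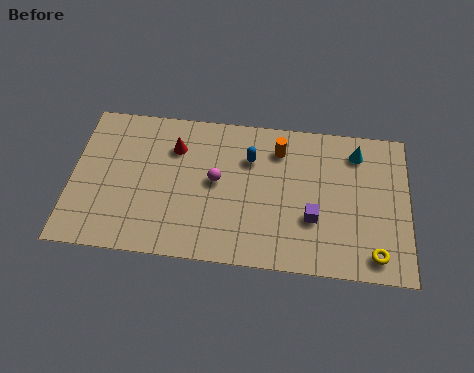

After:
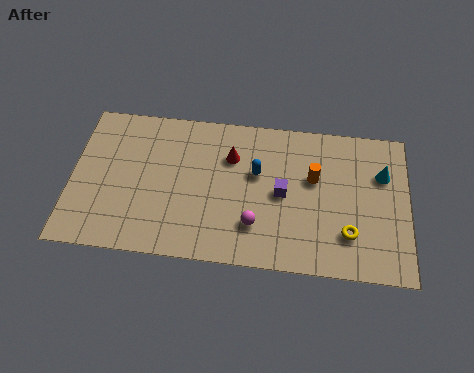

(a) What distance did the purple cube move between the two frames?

1.7

From (10.2, 2.6) to (8.9, 3.7), the purple cube covered √(1.3² + 1.1²) ≈ 1.7 units.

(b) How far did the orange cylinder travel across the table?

2.0

The orange cylinder was near (8.7, 5.9) before and (10.2, 4.6) after, so it travelled √(1.5² + 1.3²) ≈ 2.0 units.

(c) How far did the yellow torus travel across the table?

1.4

From (12.8, 1.1) to (11.7, 2.0), the yellow torus covered √(1.1² + 0.9²) ≈ 1.4 units.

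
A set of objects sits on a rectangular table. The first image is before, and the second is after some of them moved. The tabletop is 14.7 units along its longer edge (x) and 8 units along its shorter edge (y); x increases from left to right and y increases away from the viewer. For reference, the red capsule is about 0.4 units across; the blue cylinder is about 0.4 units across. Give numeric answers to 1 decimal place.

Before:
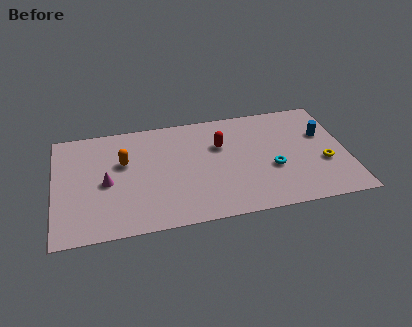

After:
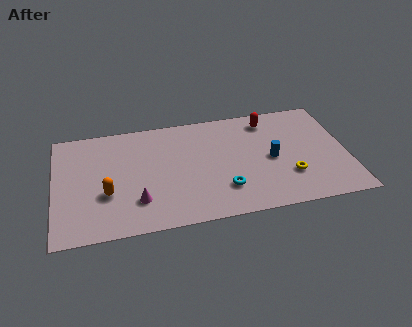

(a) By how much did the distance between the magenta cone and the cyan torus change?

-4.0

They were about 8.3 units apart before and 4.3 after — 4.0 units closer together.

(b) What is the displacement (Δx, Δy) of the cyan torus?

(-2.5, -1.0)

The cyan torus started near (10.9, 3.1) and ended near (8.4, 2.1).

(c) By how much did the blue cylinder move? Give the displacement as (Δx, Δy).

(-2.7, -1.3)

The blue cylinder started near (13.6, 5.1) and ended near (10.9, 3.8).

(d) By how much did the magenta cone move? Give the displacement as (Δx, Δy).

(1.5, -1.6)

The magenta cone started near (2.6, 3.7) and ended near (4.1, 2.1).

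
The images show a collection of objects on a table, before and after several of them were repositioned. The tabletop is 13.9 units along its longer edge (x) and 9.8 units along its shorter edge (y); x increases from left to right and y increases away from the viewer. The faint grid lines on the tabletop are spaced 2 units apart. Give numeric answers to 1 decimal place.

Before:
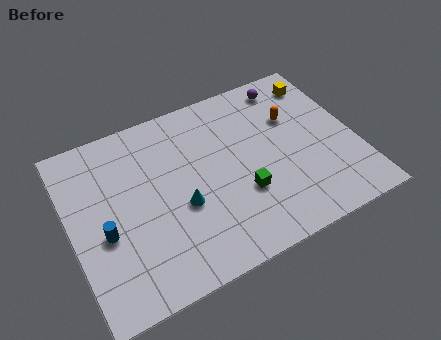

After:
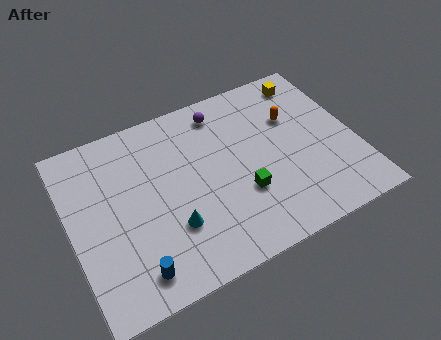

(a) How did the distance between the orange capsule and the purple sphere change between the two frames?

+1.8

They were about 2.0 units apart before and 3.8 after — 1.8 units further apart.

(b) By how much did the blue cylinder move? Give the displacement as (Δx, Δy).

(1.1, -2.5)

From the two frames, the blue cylinder sits at roughly (1.5, 4.0) before and (2.6, 1.5) after.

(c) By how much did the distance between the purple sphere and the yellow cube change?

+2.8

Before: roughly 1.6 units apart; after: 4.4. That's 2.8 units further apart.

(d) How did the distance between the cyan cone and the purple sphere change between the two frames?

-1.4

Before: roughly 7.6 units apart; after: 6.2. That's 1.4 units closer together.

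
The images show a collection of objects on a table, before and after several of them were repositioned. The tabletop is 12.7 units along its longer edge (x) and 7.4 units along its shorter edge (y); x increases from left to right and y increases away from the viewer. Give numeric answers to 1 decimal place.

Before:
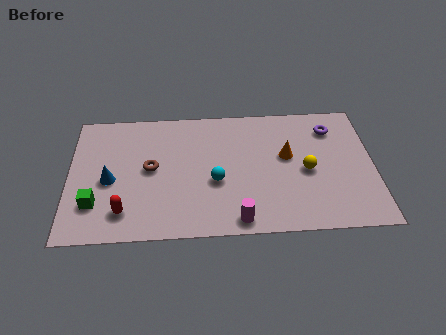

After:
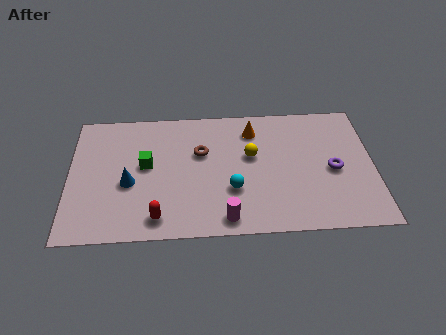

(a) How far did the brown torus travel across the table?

2.2

The brown torus was near (3.4, 3.9) before and (5.5, 4.7) after, so it travelled √(2.1² + 0.8²) ≈ 2.2 units.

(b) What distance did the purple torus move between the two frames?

2.4

The purple torus was near (11.0, 5.8) before and (11.0, 3.4) after, so it travelled √(0.0² + 2.4²) ≈ 2.4 units.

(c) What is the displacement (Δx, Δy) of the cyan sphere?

(0.7, -0.5)

The cyan sphere was at about (6.1, 3.0) and moved to about (6.8, 2.5).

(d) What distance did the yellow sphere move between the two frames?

2.5

From (9.9, 3.4) to (7.6, 4.4), the yellow sphere covered √(2.3² + 1.0²) ≈ 2.5 units.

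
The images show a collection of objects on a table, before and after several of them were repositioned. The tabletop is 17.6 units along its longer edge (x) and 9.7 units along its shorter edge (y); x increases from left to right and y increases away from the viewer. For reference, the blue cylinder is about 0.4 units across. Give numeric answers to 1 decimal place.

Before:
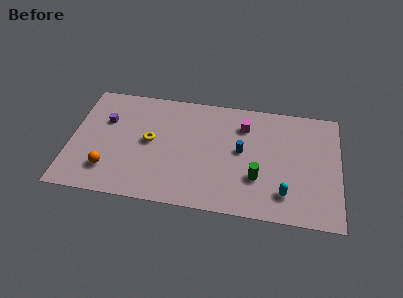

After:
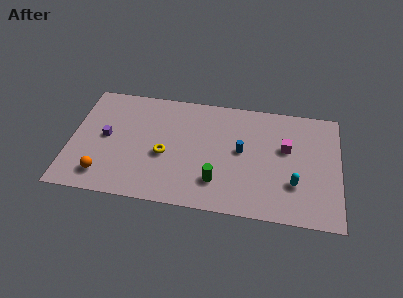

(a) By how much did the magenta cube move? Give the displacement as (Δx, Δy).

(2.8, -1.5)

From the two frames, the magenta cube sits at roughly (11.3, 7.4) before and (14.1, 5.9) after.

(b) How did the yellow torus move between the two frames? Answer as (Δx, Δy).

(1.0, -1.0)

The yellow torus started near (5.2, 5.1) and ended near (6.2, 4.1).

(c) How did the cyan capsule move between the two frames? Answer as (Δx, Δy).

(0.6, 0.9)

The cyan capsule was at about (14.1, 2.1) and moved to about (14.7, 3.0).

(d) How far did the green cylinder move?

2.7

The green cylinder moved from about (12.3, 3.1) to (9.7, 2.4), a distance of √(2.6² + 0.7²) ≈ 2.7.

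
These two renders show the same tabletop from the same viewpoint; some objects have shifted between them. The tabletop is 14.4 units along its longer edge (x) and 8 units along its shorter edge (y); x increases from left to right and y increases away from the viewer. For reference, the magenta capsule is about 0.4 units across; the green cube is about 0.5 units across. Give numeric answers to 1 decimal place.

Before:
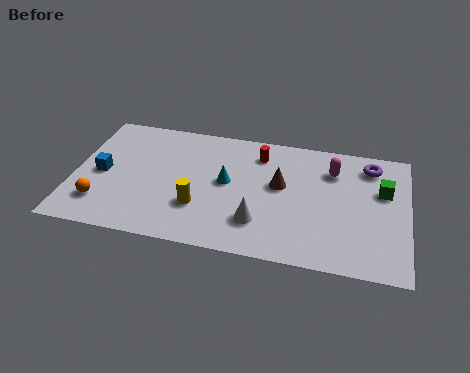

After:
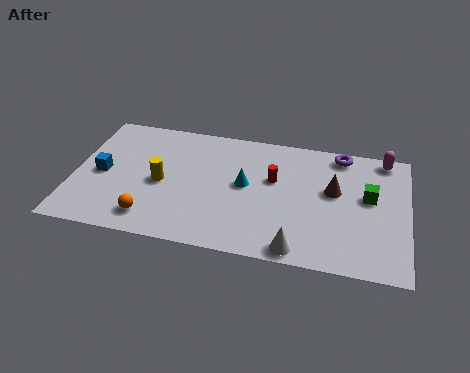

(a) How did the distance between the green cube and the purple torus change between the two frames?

+1.2

Before: roughly 1.6 units apart; after: 2.8. That's 1.2 units further apart.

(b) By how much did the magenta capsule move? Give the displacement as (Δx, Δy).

(2.2, 1.2)

The magenta capsule started near (11.1, 6.0) and ended near (13.3, 7.2).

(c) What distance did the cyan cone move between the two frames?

0.8

From (6.6, 4.3) to (7.4, 4.3), the cyan cone covered √(0.8² + 0.0²) ≈ 0.8 units.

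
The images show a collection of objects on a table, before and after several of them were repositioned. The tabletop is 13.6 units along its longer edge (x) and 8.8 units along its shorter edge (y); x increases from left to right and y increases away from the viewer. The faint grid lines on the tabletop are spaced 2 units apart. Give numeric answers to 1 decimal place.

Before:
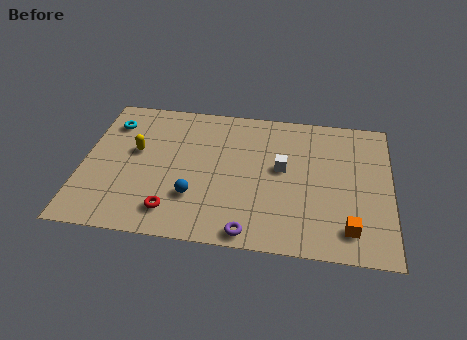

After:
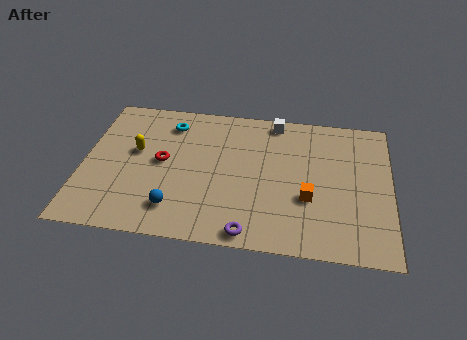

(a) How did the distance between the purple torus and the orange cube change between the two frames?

-0.9

The distance was about 4.4 in the first image and 3.5 in the second, so they moved 0.9 units closer together.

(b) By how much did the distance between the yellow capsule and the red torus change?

-2.6

The distance was about 3.9 in the first image and 1.3 in the second, so they moved 2.6 units closer together.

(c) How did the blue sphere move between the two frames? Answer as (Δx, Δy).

(-0.8, -0.8)

The blue sphere started near (5.0, 2.6) and ended near (4.2, 1.8).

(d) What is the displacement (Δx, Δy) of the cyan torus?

(2.6, 0.3)

From the two frames, the cyan torus sits at roughly (1.1, 6.8) before and (3.7, 7.1) after.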